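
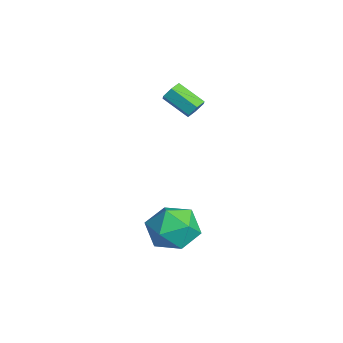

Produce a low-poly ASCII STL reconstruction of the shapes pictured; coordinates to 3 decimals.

solid 
facet normal 0.593 0.610 -0.525
outer loop
vertex -1.622 0.374 0.403
vertex -1.959 0.752 0.462
vertex -1.587 0.686 0.805
endloop
endfacet
facet normal 0.802 -0.503 0.321
outer loop
vertex -1.622 0.374 0.403
vertex -1.587 0.686 0.805
vertex -2.405 -0.431 1.099
endloop
endfacet
facet normal 0.802 -0.503 0.321
outer loop
vertex -2.405 -0.431 1.099
vertex -1.587 0.686 0.805
vertex -2.369 -0.118 1.5
endloop
endfacet
facet normal -0.593 -0.608 0.528
outer loop
vertex -2.405 -0.431 1.099
vertex -2.369 -0.118 1.5
vertex -2.741 -0.052 1.158
endloop
endfacet
facet normal 0.594 0.608 -0.527
outer loop
vertex -1.587 0.686 0.805
vertex -1.959 0.752 0.462
vertex -1.923 1.065 0.864
endloop
endfacet
facet normal 0.462 0.279 0.842
outer loop
vertex -1.587 0.686 0.805
vertex -1.923 1.065 0.864
vertex -2.369 -0.118 1.5
endloop
endfacet
facet normal 0.461 0.279 0.842
outer loop
vertex -2.369 -0.118 1.5
vertex -1.923 1.065 0.864
vertex -2.706 0.26 1.559
endloop
endfacet
facet normal -0.592 -0.610 0.526
outer loop
vertex -2.369 -0.118 1.5
vertex -2.706 0.26 1.559
vertex -2.741 -0.052 1.158
endloop
endfacet
facet normal 0.594 0.608 -0.527
outer loop
vertex -1.923 1.065 0.864
vertex -1.959 0.752 0.462
vertex -2.295 1.131 0.521
endloop
endfacet
facet normal -0.342 0.782 0.521
outer loop
vertex -1.923 1.065 0.864
vertex -2.295 1.131 0.521
vertex -2.706 0.26 1.559
endloop
endfacet
facet normal -0.341 0.782 0.522
outer loop
vertex -2.706 0.26 1.559
vertex -2.295 1.131 0.521
vertex -3.078 0.326 1.217
endloop
endfacet
facet normal -0.592 -0.610 0.526
outer loop
vertex -2.706 0.26 1.559
vertex -3.078 0.326 1.217
vertex -2.741 -0.052 1.158
endloop
endfacet
facet normal 0.593 0.608 -0.528
outer loop
vertex -2.295 1.131 0.521
vertex -1.959 0.752 0.462
vertex -2.331 0.818 0.12
endloop
endfacet
facet normal -0.802 0.503 -0.321
outer loop
vertex -2.295 1.131 0.521
vertex -2.331 0.818 0.12
vertex -3.078 0.326 1.217
endloop
endfacet
facet normal -0.802 0.503 -0.321
outer loop
vertex -3.078 0.326 1.217
vertex -2.331 0.818 0.12
vertex -3.113 0.014 0.815
endloop
endfacet
facet normal -0.593 -0.610 0.525
outer loop
vertex -3.078 0.326 1.217
vertex -3.113 0.014 0.815
vertex -2.741 -0.052 1.158
endloop
endfacet
facet normal 0.592 0.610 -0.526
outer loop
vertex -2.331 0.818 0.12
vertex -1.959 0.752 0.462
vertex -1.994 0.44 0.061
endloop
endfacet
facet normal -0.461 -0.280 -0.842
outer loop
vertex -2.331 0.818 0.12
vertex -1.994 0.44 0.061
vertex -3.113 0.014 0.815
endloop
endfacet
facet normal -0.462 -0.278 -0.842
outer loop
vertex -3.113 0.014 0.815
vertex -1.994 0.44 0.061
vertex -2.777 -0.365 0.756
endloop
endfacet
facet normal -0.594 -0.608 0.527
outer loop
vertex -3.113 0.014 0.815
vertex -2.777 -0.365 0.756
vertex -2.741 -0.052 1.158
endloop
endfacet
facet normal 0.592 0.610 -0.526
outer loop
vertex -1.994 0.44 0.061
vertex -1.959 0.752 0.462
vertex -1.622 0.374 0.403
endloop
endfacet
facet normal 0.341 -0.782 -0.522
outer loop
vertex -1.994 0.44 0.061
vertex -1.622 0.374 0.403
vertex -2.777 -0.365 0.756
endloop
endfacet
facet normal 0.341 -0.782 -0.521
outer loop
vertex -2.777 -0.365 0.756
vertex -1.622 0.374 0.403
vertex -2.405 -0.431 1.099
endloop
endfacet
facet normal -0.594 -0.608 0.527
outer loop
vertex -2.777 -0.365 0.756
vertex -2.405 -0.431 1.099
vertex -2.741 -0.052 1.158
endloop
endfacet
facet normal -0.443 0.154 0.883
outer loop
vertex 1.233 -0.239 -2.972
vertex 0.525 -1.104 -3.176
vertex 1.513 -1.291 -2.648
endloop
endfacet
facet normal 0.244 0.344 0.906
outer loop
vertex 1.233 -0.239 -2.972
vertex 1.513 -1.291 -2.648
vertex 2.295 -0.614 -3.116
endloop
endfacet
facet normal 0.353 0.843 0.407
outer loop
vertex 1.233 -0.239 -2.972
vertex 2.295 -0.614 -3.116
vertex 1.79 -0.008 -3.933
endloop
endfacet
facet normal -0.268 0.961 0.076
outer loop
vertex 1.233 -0.239 -2.972
vertex 1.79 -0.008 -3.933
vertex 0.696 -0.31 -3.97
endloop
endfacet
facet normal -0.760 0.534 0.371
outer loop
vertex 1.233 -0.239 -2.972
vertex 0.696 -0.31 -3.97
vertex 0.525 -1.104 -3.176
endloop
endfacet
facet normal 0.637 -0.227 0.736
outer loop
vertex 2.295 -0.614 -3.116
vertex 1.513 -1.291 -2.648
vertex 2.244 -1.71 -3.41
endloop
endfacet
facet normal -0.475 -0.535 0.699
outer loop
vertex 1.513 -1.291 -2.648
vertex 0.525 -1.104 -3.176
vertex 1.15 -2.012 -3.447
endloop
endfacet
facet normal -0.988 0.081 -0.132
outer loop
vertex 0.525 -1.104 -3.176
vertex 0.696 -0.31 -3.97
vertex 0.645 -1.406 -4.264
endloop
endfacet
facet normal -0.192 0.770 -0.608
outer loop
vertex 0.696 -0.31 -3.97
vertex 1.79 -0.008 -3.933
vertex 1.427 -0.729 -4.732
endloop
endfacet
facet normal 0.812 0.580 -0.071
outer loop
vertex 1.79 -0.008 -3.933
vertex 2.295 -0.614 -3.116
vertex 2.415 -0.916 -4.204
endloop
endfacet
facet normal 0.268 -0.961 -0.076
outer loop
vertex 1.707 -1.781 -4.408
vertex 2.244 -1.71 -3.41
vertex 1.15 -2.012 -3.447
endloop
endfacet
facet normal -0.353 -0.843 -0.407
outer loop
vertex 1.707 -1.781 -4.408
vertex 1.15 -2.012 -3.447
vertex 0.645 -1.406 -4.264
endloop
endfacet
facet normal -0.244 -0.344 -0.906
outer loop
vertex 1.707 -1.781 -4.408
vertex 0.645 -1.406 -4.264
vertex 1.427 -0.729 -4.732
endloop
endfacet
facet normal 0.443 -0.154 -0.883
outer loop
vertex 1.707 -1.781 -4.408
vertex 1.427 -0.729 -4.732
vertex 2.415 -0.916 -4.204
endloop
endfacet
facet normal 0.760 -0.534 -0.371
outer loop
vertex 1.707 -1.781 -4.408
vertex 2.415 -0.916 -4.204
vertex 2.244 -1.71 -3.41
endloop
endfacet
facet normal 0.192 -0.770 0.608
outer loop
vertex 1.15 -2.012 -3.447
vertex 2.244 -1.71 -3.41
vertex 1.513 -1.291 -2.648
endloop
endfacet
facet normal -0.812 -0.580 0.071
outer loop
vertex 0.645 -1.406 -4.264
vertex 1.15 -2.012 -3.447
vertex 0.525 -1.104 -3.176
endloop
endfacet
facet normal -0.637 0.227 -0.736
outer loop
vertex 1.427 -0.729 -4.732
vertex 0.645 -1.406 -4.264
vertex 0.696 -0.31 -3.97
endloop
endfacet
facet normal 0.475 0.535 -0.699
outer loop
vertex 2.415 -0.916 -4.204
vertex 1.427 -0.729 -4.732
vertex 1.79 -0.008 -3.933
endloop
endfacet
facet normal 0.988 -0.081 0.132
outer loop
vertex 2.244 -1.71 -3.41
vertex 2.415 -0.916 -4.204
vertex 2.295 -0.614 -3.116
endloop
endfacet

endsolid


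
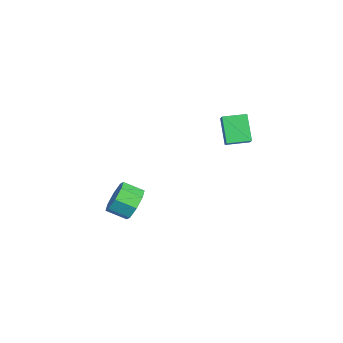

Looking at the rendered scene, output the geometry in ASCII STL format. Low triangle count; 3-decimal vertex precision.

solid 
facet normal 0.411 0.807 -0.425
outer loop
vertex -0.624 -1.511 -4.118
vertex -0.956 -0.94 -3.354
vertex -0.114 -1.466 -3.539
endloop
endfacet
facet normal 0.629 -0.588 -0.508
outer loop
vertex -0.624 -1.511 -4.118
vertex -0.114 -1.466 -3.539
vertex -1.133 -2.511 -3.59
endloop
endfacet
facet normal 0.628 -0.588 -0.510
outer loop
vertex -1.133 -2.511 -3.59
vertex -0.114 -1.466 -3.539
vertex -0.622 -2.466 -3.012
endloop
endfacet
facet normal -0.410 -0.807 0.425
outer loop
vertex -1.133 -2.511 -3.59
vertex -0.622 -2.466 -3.012
vertex -1.464 -1.94 -2.826
endloop
endfacet
facet normal 0.410 0.806 -0.426
outer loop
vertex -0.114 -1.466 -3.539
vertex -0.956 -0.94 -3.354
vertex -0.096 -1.112 -2.852
endloop
endfacet
facet normal 0.912 -0.374 0.169
outer loop
vertex -0.114 -1.466 -3.539
vertex -0.096 -1.112 -2.852
vertex -0.622 -2.466 -3.012
endloop
endfacet
facet normal 0.912 -0.374 0.170
outer loop
vertex -0.622 -2.466 -3.012
vertex -0.096 -1.112 -2.852
vertex -0.605 -2.113 -2.325
endloop
endfacet
facet normal -0.410 -0.807 0.425
outer loop
vertex -0.622 -2.466 -3.012
vertex -0.605 -2.113 -2.325
vertex -1.464 -1.94 -2.826
endloop
endfacet
facet normal 0.410 0.807 -0.425
outer loop
vertex -0.096 -1.112 -2.852
vertex -0.956 -0.94 -3.354
vertex -0.582 -0.658 -2.458
endloop
endfacet
facet normal 0.661 0.058 0.748
outer loop
vertex -0.096 -1.112 -2.852
vertex -0.582 -0.658 -2.458
vertex -0.605 -2.113 -2.325
endloop
endfacet
facet normal 0.661 0.058 0.748
outer loop
vertex -0.605 -2.113 -2.325
vertex -0.582 -0.658 -2.458
vertex -1.091 -1.658 -1.931
endloop
endfacet
facet normal -0.410 -0.807 0.425
outer loop
vertex -0.605 -2.113 -2.325
vertex -1.091 -1.658 -1.931
vertex -1.464 -1.94 -2.826
endloop
endfacet
facet normal 0.410 0.807 -0.425
outer loop
vertex -0.582 -0.658 -2.458
vertex -0.956 -0.94 -3.354
vertex -1.287 -0.369 -2.59
endloop
endfacet
facet normal 0.021 0.458 0.889
outer loop
vertex -0.582 -0.658 -2.458
vertex -1.287 -0.369 -2.59
vertex -1.091 -1.658 -1.931
endloop
endfacet
facet normal 0.023 0.458 0.889
outer loop
vertex -1.091 -1.658 -1.931
vertex -1.287 -0.369 -2.59
vertex -1.796 -1.369 -2.062
endloop
endfacet
facet normal -0.410 -0.807 0.425
outer loop
vertex -1.091 -1.658 -1.931
vertex -1.796 -1.369 -2.062
vertex -1.464 -1.94 -2.826
endloop
endfacet
facet normal 0.410 0.807 -0.425
outer loop
vertex -1.287 -0.369 -2.59
vertex -0.956 -0.94 -3.354
vertex -1.798 -0.414 -3.168
endloop
endfacet
facet normal -0.628 0.589 0.509
outer loop
vertex -1.287 -0.369 -2.59
vertex -1.798 -0.414 -3.168
vertex -1.796 -1.369 -2.062
endloop
endfacet
facet normal -0.629 0.588 0.509
outer loop
vertex -1.796 -1.369 -2.062
vertex -1.798 -0.414 -3.168
vertex -2.306 -1.414 -2.641
endloop
endfacet
facet normal -0.411 -0.807 0.425
outer loop
vertex -1.796 -1.369 -2.062
vertex -2.306 -1.414 -2.641
vertex -1.464 -1.94 -2.826
endloop
endfacet
facet normal 0.410 0.807 -0.425
outer loop
vertex -1.798 -0.414 -3.168
vertex -0.956 -0.94 -3.354
vertex -1.815 -0.767 -3.855
endloop
endfacet
facet normal -0.912 0.374 -0.170
outer loop
vertex -1.798 -0.414 -3.168
vertex -1.815 -0.767 -3.855
vertex -2.306 -1.414 -2.641
endloop
endfacet
facet normal -0.912 0.375 -0.169
outer loop
vertex -2.306 -1.414 -2.641
vertex -1.815 -0.767 -3.855
vertex -2.324 -1.768 -3.328
endloop
endfacet
facet normal -0.410 -0.806 0.426
outer loop
vertex -2.306 -1.414 -2.641
vertex -2.324 -1.768 -3.328
vertex -1.464 -1.94 -2.826
endloop
endfacet
facet normal 0.410 0.807 -0.425
outer loop
vertex -1.815 -0.767 -3.855
vertex -0.956 -0.94 -3.354
vertex -1.329 -1.222 -4.249
endloop
endfacet
facet normal -0.661 -0.058 -0.748
outer loop
vertex -1.815 -0.767 -3.855
vertex -1.329 -1.222 -4.249
vertex -2.324 -1.768 -3.328
endloop
endfacet
facet normal -0.661 -0.058 -0.748
outer loop
vertex -2.324 -1.768 -3.328
vertex -1.329 -1.222 -4.249
vertex -1.838 -2.222 -3.722
endloop
endfacet
facet normal -0.410 -0.807 0.425
outer loop
vertex -2.324 -1.768 -3.328
vertex -1.838 -2.222 -3.722
vertex -1.464 -1.94 -2.826
endloop
endfacet
facet normal 0.410 0.807 -0.425
outer loop
vertex -1.329 -1.222 -4.249
vertex -0.956 -0.94 -3.354
vertex -0.624 -1.511 -4.118
endloop
endfacet
facet normal -0.022 -0.457 -0.889
outer loop
vertex -1.329 -1.222 -4.249
vertex -0.624 -1.511 -4.118
vertex -1.838 -2.222 -3.722
endloop
endfacet
facet normal -0.021 -0.458 -0.889
outer loop
vertex -1.838 -2.222 -3.722
vertex -0.624 -1.511 -4.118
vertex -1.133 -2.511 -3.59
endloop
endfacet
facet normal -0.410 -0.807 0.425
outer loop
vertex -1.838 -2.222 -3.722
vertex -1.133 -2.511 -3.59
vertex -1.464 -1.94 -2.826
endloop
endfacet
facet normal -0.694 0.124 -0.709
outer loop
vertex 0.119 3.254 3.569
vertex 0.287 4.511 3.624
vertex 1.272 3.15 2.422
endloop
endfacet
facet normal -0.132 -0.990 -0.043
outer loop
vertex 1.953 3.029 3.116
vertex 0.119 3.254 3.569
vertex 1.272 3.15 2.422
endloop
endfacet
facet normal -0.695 0.123 -0.709
outer loop
vertex 1.272 3.15 2.422
vertex 0.287 4.511 3.624
vertex 1.44 4.407 2.476
endloop
endfacet
facet normal 0.707 -0.064 -0.705
outer loop
vertex 1.44 4.407 2.476
vertex 1.953 3.029 3.116
vertex 1.272 3.15 2.422
endloop
endfacet
facet normal -0.707 0.064 0.705
outer loop
vertex 0.119 3.254 3.569
vertex 0.968 4.39 4.318
vertex 0.287 4.511 3.624
endloop
endfacet
facet normal -0.132 -0.990 -0.043
outer loop
vertex 0.8 3.133 4.264
vertex 0.119 3.254 3.569
vertex 1.953 3.029 3.116
endloop
endfacet
facet normal -0.707 0.064 0.704
outer loop
vertex 0.8 3.133 4.264
vertex 0.968 4.39 4.318
vertex 0.119 3.254 3.569
endloop
endfacet
facet normal 0.132 0.990 0.043
outer loop
vertex 0.287 4.511 3.624
vertex 0.968 4.39 4.318
vertex 1.44 4.407 2.476
endloop
endfacet
facet normal 0.707 -0.064 -0.704
outer loop
vertex 2.121 4.286 3.171
vertex 1.953 3.029 3.116
vertex 1.44 4.407 2.476
endloop
endfacet
facet normal 0.132 0.990 0.043
outer loop
vertex 1.44 4.407 2.476
vertex 0.968 4.39 4.318
vertex 2.121 4.286 3.171
endloop
endfacet
facet normal 0.695 -0.124 0.709
outer loop
vertex 2.121 4.286 3.171
vertex 0.8 3.133 4.264
vertex 1.953 3.029 3.116
endloop
endfacet
facet normal 0.694 -0.123 0.709
outer loop
vertex 0.968 4.39 4.318
vertex 0.8 3.133 4.264
vertex 2.121 4.286 3.171
endloop
endfacet

endsolid


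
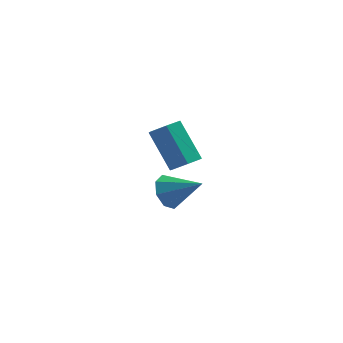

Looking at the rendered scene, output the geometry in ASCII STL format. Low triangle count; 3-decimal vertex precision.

solid 
facet normal 0.427 -0.512 -0.745
outer loop
vertex -0.116 -3.869 -0.059
vertex -0.667 -3.809 -0.416
vertex -0.194 -3.351 -0.46
endloop
endfacet
facet normal 0.896 0.348 0.275
outer loop
vertex -0.116 -3.869 -0.059
vertex -0.194 -3.351 -0.46
vertex -0.881 -2.951 1.274
endloop
endfacet
facet normal 0.896 0.349 0.274
outer loop
vertex -0.881 -2.951 1.274
vertex -0.194 -3.351 -0.46
vertex -0.96 -2.433 0.873
endloop
endfacet
facet normal -0.428 0.512 0.745
outer loop
vertex -0.881 -2.951 1.274
vertex -0.96 -2.433 0.873
vertex -1.433 -2.891 0.916
endloop
endfacet
facet normal 0.427 -0.513 -0.745
outer loop
vertex -0.194 -3.351 -0.46
vertex -0.667 -3.809 -0.416
vertex -0.746 -3.291 -0.818
endloop
endfacet
facet normal 0.345 0.854 -0.389
outer loop
vertex -0.194 -3.351 -0.46
vertex -0.746 -3.291 -0.818
vertex -0.96 -2.433 0.873
endloop
endfacet
facet normal 0.346 0.854 -0.389
outer loop
vertex -0.96 -2.433 0.873
vertex -0.746 -3.291 -0.818
vertex -1.511 -2.373 0.515
endloop
endfacet
facet normal -0.428 0.512 0.745
outer loop
vertex -0.96 -2.433 0.873
vertex -1.511 -2.373 0.515
vertex -1.433 -2.891 0.916
endloop
endfacet
facet normal 0.427 -0.513 -0.745
outer loop
vertex -0.746 -3.291 -0.818
vertex -0.667 -3.809 -0.416
vertex -1.219 -3.749 -0.774
endloop
endfacet
facet normal -0.551 0.505 -0.664
outer loop
vertex -0.746 -3.291 -0.818
vertex -1.219 -3.749 -0.774
vertex -1.511 -2.373 0.515
endloop
endfacet
facet normal -0.551 0.505 -0.664
outer loop
vertex -1.511 -2.373 0.515
vertex -1.219 -3.749 -0.774
vertex -1.984 -2.831 0.559
endloop
endfacet
facet normal -0.427 0.512 0.745
outer loop
vertex -1.511 -2.373 0.515
vertex -1.984 -2.831 0.559
vertex -1.433 -2.891 0.916
endloop
endfacet
facet normal 0.428 -0.512 -0.745
outer loop
vertex -1.219 -3.749 -0.774
vertex -0.667 -3.809 -0.416
vertex -1.14 -4.267 -0.373
endloop
endfacet
facet normal -0.896 -0.349 -0.274
outer loop
vertex -1.219 -3.749 -0.774
vertex -1.14 -4.267 -0.373
vertex -1.984 -2.831 0.559
endloop
endfacet
facet normal -0.896 -0.348 -0.275
outer loop
vertex -1.984 -2.831 0.559
vertex -1.14 -4.267 -0.373
vertex -1.906 -3.349 0.96
endloop
endfacet
facet normal -0.427 0.512 0.745
outer loop
vertex -1.984 -2.831 0.559
vertex -1.906 -3.349 0.96
vertex -1.433 -2.891 0.916
endloop
endfacet
facet normal 0.428 -0.512 -0.745
outer loop
vertex -1.14 -4.267 -0.373
vertex -0.667 -3.809 -0.416
vertex -0.589 -4.327 -0.015
endloop
endfacet
facet normal -0.346 -0.854 0.389
outer loop
vertex -1.14 -4.267 -0.373
vertex -0.589 -4.327 -0.015
vertex -1.906 -3.349 0.96
endloop
endfacet
facet normal -0.345 -0.854 0.390
outer loop
vertex -1.906 -3.349 0.96
vertex -0.589 -4.327 -0.015
vertex -1.354 -3.409 1.318
endloop
endfacet
facet normal -0.427 0.513 0.745
outer loop
vertex -1.906 -3.349 0.96
vertex -1.354 -3.409 1.318
vertex -1.433 -2.891 0.916
endloop
endfacet
facet normal 0.427 -0.512 -0.745
outer loop
vertex -0.589 -4.327 -0.015
vertex -0.667 -3.809 -0.416
vertex -0.116 -3.869 -0.059
endloop
endfacet
facet normal 0.551 -0.505 0.664
outer loop
vertex -0.589 -4.327 -0.015
vertex -0.116 -3.869 -0.059
vertex -1.354 -3.409 1.318
endloop
endfacet
facet normal 0.551 -0.505 0.664
outer loop
vertex -1.354 -3.409 1.318
vertex -0.116 -3.869 -0.059
vertex -0.881 -2.951 1.274
endloop
endfacet
facet normal -0.427 0.513 0.745
outer loop
vertex -1.354 -3.409 1.318
vertex -0.881 -2.951 1.274
vertex -1.433 -2.891 0.916
endloop
endfacet
facet normal -0.792 0.311 -0.526
outer loop
vertex -0.919 -0.225 -4.348
vertex -1.35 -0.833 -4.058
vertex -1.208 -0.08 -3.827
endloop
endfacet
facet normal 0.686 0.704 0.184
outer loop
vertex -0.919 -0.225 -4.348
vertex -1.208 -0.08 -3.827
vertex -0.09 -1.327 -3.222
endloop
endfacet
facet normal -0.792 0.311 -0.526
outer loop
vertex -1.208 -0.08 -3.827
vertex -1.35 -0.833 -4.058
vertex -1.58 -0.377 -3.442
endloop
endfacet
facet normal 0.280 0.610 0.741
outer loop
vertex -1.208 -0.08 -3.827
vertex -1.58 -0.377 -3.442
vertex -0.09 -1.327 -3.222
endloop
endfacet
facet normal -0.793 0.310 -0.525
outer loop
vertex -1.58 -0.377 -3.442
vertex -1.35 -0.833 -4.058
vertex -1.817 -0.941 -3.417
endloop
endfacet
facet normal -0.093 0.083 0.992
outer loop
vertex -1.58 -0.377 -3.442
vertex -1.817 -0.941 -3.417
vertex -0.09 -1.327 -3.222
endloop
endfacet
facet normal -0.792 0.311 -0.525
outer loop
vertex -1.817 -0.941 -3.417
vertex -1.35 -0.833 -4.058
vertex -1.781 -1.442 -3.768
endloop
endfacet
facet normal -0.217 -0.571 0.792
outer loop
vertex -1.817 -0.941 -3.417
vertex -1.781 -1.442 -3.768
vertex -0.09 -1.327 -3.222
endloop
endfacet
facet normal -0.792 0.310 -0.526
outer loop
vertex -1.781 -1.442 -3.768
vertex -1.35 -0.833 -4.058
vertex -1.492 -1.586 -4.288
endloop
endfacet
facet normal -0.018 -0.966 0.258
outer loop
vertex -1.781 -1.442 -3.768
vertex -1.492 -1.586 -4.288
vertex -0.09 -1.327 -3.222
endloop
endfacet
facet normal -0.792 0.310 -0.526
outer loop
vertex -1.492 -1.586 -4.288
vertex -1.35 -0.833 -4.058
vertex -1.12 -1.289 -4.673
endloop
endfacet
facet normal 0.388 -0.872 -0.298
outer loop
vertex -1.492 -1.586 -4.288
vertex -1.12 -1.289 -4.673
vertex -0.09 -1.327 -3.222
endloop
endfacet
facet normal -0.792 0.310 -0.526
outer loop
vertex -1.12 -1.289 -4.673
vertex -1.35 -0.833 -4.058
vertex -0.883 -0.725 -4.698
endloop
endfacet
facet normal 0.761 -0.344 -0.549
outer loop
vertex -1.12 -1.289 -4.673
vertex -0.883 -0.725 -4.698
vertex -0.09 -1.327 -3.222
endloop
endfacet
facet normal -0.792 0.311 -0.525
outer loop
vertex -0.883 -0.725 -4.698
vertex -1.35 -0.833 -4.058
vertex -0.919 -0.225 -4.348
endloop
endfacet
facet normal 0.885 0.308 -0.350
outer loop
vertex -0.883 -0.725 -4.698
vertex -0.919 -0.225 -4.348
vertex -0.09 -1.327 -3.222
endloop
endfacet

endsolid


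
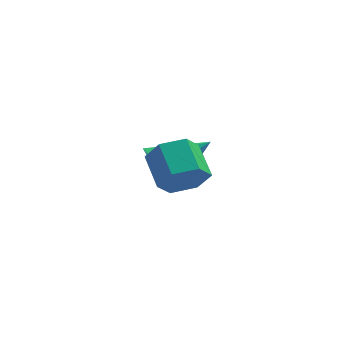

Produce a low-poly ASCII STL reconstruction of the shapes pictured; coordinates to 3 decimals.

solid 
facet normal 0.323 -0.836 -0.444
outer loop
vertex -3.065 -1.773 1.338
vertex -3.455 -2.271 1.992
vertex -3.925 -2.055 1.243
endloop
endfacet
facet normal -0.050 0.453 -0.890
outer loop
vertex -3.065 -1.773 1.338
vertex -3.925 -2.055 1.243
vertex -3.514 -0.611 1.954
endloop
endfacet
facet normal -0.050 0.453 -0.890
outer loop
vertex -3.514 -0.611 1.954
vertex -3.925 -2.055 1.243
vertex -4.374 -0.893 1.859
endloop
endfacet
facet normal -0.323 0.836 0.443
outer loop
vertex -3.514 -0.611 1.954
vertex -4.374 -0.893 1.859
vertex -3.905 -1.109 2.608
endloop
endfacet
facet normal 0.323 -0.836 -0.444
outer loop
vertex -3.925 -2.055 1.243
vertex -3.455 -2.271 1.992
vertex -4.315 -2.553 1.897
endloop
endfacet
facet normal -0.844 -0.042 -0.535
outer loop
vertex -3.925 -2.055 1.243
vertex -4.315 -2.553 1.897
vertex -4.374 -0.893 1.859
endloop
endfacet
facet normal -0.843 -0.042 -0.536
outer loop
vertex -4.374 -0.893 1.859
vertex -4.315 -2.553 1.897
vertex -4.765 -1.391 2.513
endloop
endfacet
facet normal -0.323 0.836 0.443
outer loop
vertex -4.374 -0.893 1.859
vertex -4.765 -1.391 2.513
vertex -3.905 -1.109 2.608
endloop
endfacet
facet normal 0.323 -0.836 -0.443
outer loop
vertex -4.315 -2.553 1.897
vertex -3.455 -2.271 1.992
vertex -3.846 -2.769 2.646
endloop
endfacet
facet normal -0.793 -0.495 0.354
outer loop
vertex -4.315 -2.553 1.897
vertex -3.846 -2.769 2.646
vertex -4.765 -1.391 2.513
endloop
endfacet
facet normal -0.793 -0.495 0.355
outer loop
vertex -4.765 -1.391 2.513
vertex -3.846 -2.769 2.646
vertex -4.295 -1.607 3.262
endloop
endfacet
facet normal -0.323 0.836 0.444
outer loop
vertex -4.765 -1.391 2.513
vertex -4.295 -1.607 3.262
vertex -3.905 -1.109 2.608
endloop
endfacet
facet normal 0.323 -0.836 -0.443
outer loop
vertex -3.846 -2.769 2.646
vertex -3.455 -2.271 1.992
vertex -2.986 -2.487 2.741
endloop
endfacet
facet normal 0.050 -0.453 0.890
outer loop
vertex -3.846 -2.769 2.646
vertex -2.986 -2.487 2.741
vertex -4.295 -1.607 3.262
endloop
endfacet
facet normal 0.050 -0.453 0.890
outer loop
vertex -4.295 -1.607 3.262
vertex -2.986 -2.487 2.741
vertex -3.435 -1.325 3.357
endloop
endfacet
facet normal -0.323 0.836 0.444
outer loop
vertex -4.295 -1.607 3.262
vertex -3.435 -1.325 3.357
vertex -3.905 -1.109 2.608
endloop
endfacet
facet normal 0.323 -0.836 -0.443
outer loop
vertex -2.986 -2.487 2.741
vertex -3.455 -2.271 1.992
vertex -2.595 -1.989 2.087
endloop
endfacet
facet normal 0.843 0.042 0.536
outer loop
vertex -2.986 -2.487 2.741
vertex -2.595 -1.989 2.087
vertex -3.435 -1.325 3.357
endloop
endfacet
facet normal 0.843 0.043 0.536
outer loop
vertex -3.435 -1.325 3.357
vertex -2.595 -1.989 2.087
vertex -3.045 -0.827 2.703
endloop
endfacet
facet normal -0.323 0.836 0.444
outer loop
vertex -3.435 -1.325 3.357
vertex -3.045 -0.827 2.703
vertex -3.905 -1.109 2.608
endloop
endfacet
facet normal 0.323 -0.836 -0.444
outer loop
vertex -2.595 -1.989 2.087
vertex -3.455 -2.271 1.992
vertex -3.065 -1.773 1.338
endloop
endfacet
facet normal 0.793 0.495 -0.355
outer loop
vertex -2.595 -1.989 2.087
vertex -3.065 -1.773 1.338
vertex -3.045 -0.827 2.703
endloop
endfacet
facet normal 0.794 0.495 -0.354
outer loop
vertex -3.045 -0.827 2.703
vertex -3.065 -1.773 1.338
vertex -3.514 -0.611 1.954
endloop
endfacet
facet normal -0.323 0.836 0.443
outer loop
vertex -3.045 -0.827 2.703
vertex -3.514 -0.611 1.954
vertex -3.905 -1.109 2.608
endloop
endfacet
facet normal -0.819 -0.295 -0.492
outer loop
vertex -4.03 2.251 -1.26
vertex -4.412 1.813 -0.361
vertex -4.481 2.776 -0.823
endloop
endfacet
facet normal 0.494 0.766 -0.410
outer loop
vertex -4.03 2.251 -1.26
vertex -4.481 2.776 -0.823
vertex -2.708 2.427 0.661
endloop
endfacet
facet normal -0.819 -0.295 -0.492
outer loop
vertex -4.481 2.776 -0.823
vertex -4.412 1.813 -0.361
vertex -4.892 2.738 -0.116
endloop
endfacet
facet normal 0.101 0.989 0.112
outer loop
vertex -4.481 2.776 -0.823
vertex -4.892 2.738 -0.116
vertex -2.708 2.427 0.661
endloop
endfacet
facet normal -0.819 -0.295 -0.492
outer loop
vertex -4.892 2.738 -0.116
vertex -4.412 1.813 -0.361
vertex -5.022 2.157 0.448
endloop
endfacet
facet normal -0.146 0.706 0.693
outer loop
vertex -4.892 2.738 -0.116
vertex -5.022 2.157 0.448
vertex -2.708 2.427 0.661
endloop
endfacet
facet normal -0.819 -0.295 -0.492
outer loop
vertex -5.022 2.157 0.448
vertex -4.412 1.813 -0.361
vertex -4.794 1.376 0.537
endloop
endfacet
facet normal -0.101 0.083 0.991
outer loop
vertex -5.022 2.157 0.448
vertex -4.794 1.376 0.537
vertex -2.708 2.427 0.661
endloop
endfacet
facet normal -0.819 -0.294 -0.492
outer loop
vertex -4.794 1.376 0.537
vertex -4.412 1.813 -0.361
vertex -4.343 0.851 0.1
endloop
endfacet
facet normal 0.209 -0.513 0.832
outer loop
vertex -4.794 1.376 0.537
vertex -4.343 0.851 0.1
vertex -2.708 2.427 0.661
endloop
endfacet
facet normal -0.819 -0.295 -0.492
outer loop
vertex -4.343 0.851 0.1
vertex -4.412 1.813 -0.361
vertex -3.932 0.889 -0.607
endloop
endfacet
facet normal 0.602 -0.735 0.311
outer loop
vertex -4.343 0.851 0.1
vertex -3.932 0.889 -0.607
vertex -2.708 2.427 0.661
endloop
endfacet
facet normal -0.819 -0.295 -0.492
outer loop
vertex -3.932 0.889 -0.607
vertex -4.412 1.813 -0.361
vertex -3.802 1.469 -1.171
endloop
endfacet
facet normal 0.849 -0.453 -0.270
outer loop
vertex -3.932 0.889 -0.607
vertex -3.802 1.469 -1.171
vertex -2.708 2.427 0.661
endloop
endfacet
facet normal -0.819 -0.295 -0.492
outer loop
vertex -3.802 1.469 -1.171
vertex -4.412 1.813 -0.361
vertex -4.03 2.251 -1.26
endloop
endfacet
facet normal 0.804 0.170 -0.569
outer loop
vertex -3.802 1.469 -1.171
vertex -4.03 2.251 -1.26
vertex -2.708 2.427 0.661
endloop
endfacet

endsolid


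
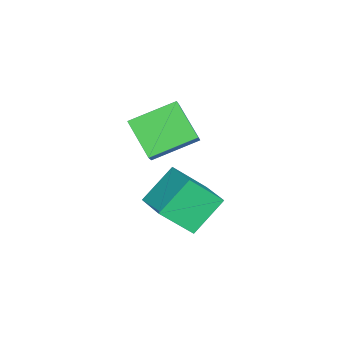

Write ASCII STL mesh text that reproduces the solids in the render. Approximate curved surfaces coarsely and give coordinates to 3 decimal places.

solid 
facet normal -0.688 -0.023 -0.725
outer loop
vertex -2.736 0.981 0.331
vertex -1.543 2.012 -0.833
vertex -1.871 -0.881 -0.431
endloop
endfacet
facet normal -0.609 -0.526 0.593
outer loop
vertex -0.977 -0.852 0.513
vertex -2.736 0.981 0.331
vertex -1.871 -0.881 -0.431
endloop
endfacet
facet normal -0.687 -0.023 -0.726
outer loop
vertex -1.871 -0.881 -0.431
vertex -1.543 2.012 -0.833
vertex -0.677 0.149 -1.594
endloop
endfacet
facet normal 0.395 -0.850 -0.348
outer loop
vertex -0.677 0.149 -1.594
vertex -0.977 -0.852 0.513
vertex -1.871 -0.881 -0.431
endloop
endfacet
facet normal -0.395 0.850 0.348
outer loop
vertex -2.736 0.981 0.331
vertex -0.649 2.041 0.111
vertex -1.543 2.012 -0.833
endloop
endfacet
facet normal -0.609 -0.526 0.594
outer loop
vertex -1.843 1.011 1.274
vertex -2.736 0.981 0.331
vertex -0.977 -0.852 0.513
endloop
endfacet
facet normal -0.395 0.850 0.347
outer loop
vertex -1.843 1.011 1.274
vertex -0.649 2.041 0.111
vertex -2.736 0.981 0.331
endloop
endfacet
facet normal 0.610 0.526 -0.593
outer loop
vertex -1.543 2.012 -0.833
vertex -0.649 2.041 0.111
vertex -0.677 0.149 -1.594
endloop
endfacet
facet normal 0.396 -0.850 -0.348
outer loop
vertex 0.216 0.179 -0.651
vertex -0.977 -0.852 0.513
vertex -0.677 0.149 -1.594
endloop
endfacet
facet normal 0.609 0.526 -0.594
outer loop
vertex -0.677 0.149 -1.594
vertex -0.649 2.041 0.111
vertex 0.216 0.179 -0.651
endloop
endfacet
facet normal 0.688 0.023 0.726
outer loop
vertex 0.216 0.179 -0.651
vertex -1.843 1.011 1.274
vertex -0.977 -0.852 0.513
endloop
endfacet
facet normal 0.688 0.022 0.726
outer loop
vertex -0.649 2.041 0.111
vertex -1.843 1.011 1.274
vertex 0.216 0.179 -0.651
endloop
endfacet
facet normal -0.567 0.534 0.627
outer loop
vertex -1.512 0.88 -2.68
vertex -0.226 1.756 -2.263
vertex -1.939 2.245 -4.231
endloop
endfacet
facet normal -0.799 -0.543 -0.258
outer loop
vertex -0.794 1.164 -5.497
vertex -1.512 0.88 -2.68
vertex -1.939 2.245 -4.231
endloop
endfacet
facet normal -0.567 0.535 0.626
outer loop
vertex -1.939 2.245 -4.231
vertex -0.226 1.756 -2.263
vertex -0.654 3.12 -3.815
endloop
endfacet
facet normal -0.202 0.647 -0.735
outer loop
vertex -0.654 3.12 -3.815
vertex -0.794 1.164 -5.497
vertex -1.939 2.245 -4.231
endloop
endfacet
facet normal 0.202 -0.647 0.735
outer loop
vertex -1.512 0.88 -2.68
vertex 0.919 0.675 -3.529
vertex -0.226 1.756 -2.263
endloop
endfacet
facet normal -0.798 -0.544 -0.258
outer loop
vertex -0.366 -0.2 -3.945
vertex -1.512 0.88 -2.68
vertex -0.794 1.164 -5.497
endloop
endfacet
facet normal 0.202 -0.647 0.735
outer loop
vertex -0.366 -0.2 -3.945
vertex 0.919 0.675 -3.529
vertex -1.512 0.88 -2.68
endloop
endfacet
facet normal 0.799 0.544 0.258
outer loop
vertex -0.226 1.756 -2.263
vertex 0.919 0.675 -3.529
vertex -0.654 3.12 -3.815
endloop
endfacet
facet normal -0.202 0.647 -0.735
outer loop
vertex 0.492 2.04 -5.08
vertex -0.794 1.164 -5.497
vertex -0.654 3.12 -3.815
endloop
endfacet
facet normal 0.798 0.544 0.259
outer loop
vertex -0.654 3.12 -3.815
vertex 0.919 0.675 -3.529
vertex 0.492 2.04 -5.08
endloop
endfacet
facet normal 0.567 -0.535 -0.626
outer loop
vertex 0.492 2.04 -5.08
vertex -0.366 -0.2 -3.945
vertex -0.794 1.164 -5.497
endloop
endfacet
facet normal 0.567 -0.535 -0.627
outer loop
vertex 0.919 0.675 -3.529
vertex -0.366 -0.2 -3.945
vertex 0.492 2.04 -5.08
endloop
endfacet

endsolid


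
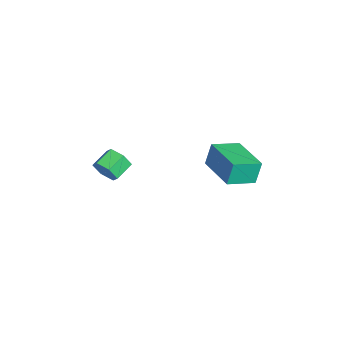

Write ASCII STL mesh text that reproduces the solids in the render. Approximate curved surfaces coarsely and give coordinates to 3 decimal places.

solid 
facet normal 0.684 -0.624 -0.379
outer loop
vertex 2.076 -2.106 -1.42
vertex 1.612 -2.302 -1.935
vertex 2.058 -1.747 -2.044
endloop
endfacet
facet normal 0.730 0.601 0.325
outer loop
vertex 2.076 -2.106 -1.42
vertex 2.058 -1.747 -2.044
vertex 1.372 -1.462 -1.031
endloop
endfacet
facet normal 0.729 0.602 0.324
outer loop
vertex 1.372 -1.462 -1.031
vertex 2.058 -1.747 -2.044
vertex 1.354 -1.104 -1.655
endloop
endfacet
facet normal -0.683 0.625 0.378
outer loop
vertex 1.372 -1.462 -1.031
vertex 1.354 -1.104 -1.655
vertex 0.908 -1.658 -1.545
endloop
endfacet
facet normal 0.684 -0.624 -0.379
outer loop
vertex 2.058 -1.747 -2.044
vertex 1.612 -2.302 -1.935
vertex 1.594 -1.943 -2.559
endloop
endfacet
facet normal 0.344 0.732 -0.588
outer loop
vertex 2.058 -1.747 -2.044
vertex 1.594 -1.943 -2.559
vertex 1.354 -1.104 -1.655
endloop
endfacet
facet normal 0.344 0.732 -0.588
outer loop
vertex 1.354 -1.104 -1.655
vertex 1.594 -1.943 -2.559
vertex 0.89 -1.3 -2.17
endloop
endfacet
facet normal -0.683 0.625 0.378
outer loop
vertex 1.354 -1.104 -1.655
vertex 0.89 -1.3 -2.17
vertex 0.908 -1.658 -1.545
endloop
endfacet
facet normal 0.683 -0.624 -0.379
outer loop
vertex 1.594 -1.943 -2.559
vertex 1.612 -2.302 -1.935
vertex 1.148 -2.498 -2.449
endloop
endfacet
facet normal -0.386 0.129 -0.913
outer loop
vertex 1.594 -1.943 -2.559
vertex 1.148 -2.498 -2.449
vertex 0.89 -1.3 -2.17
endloop
endfacet
facet normal -0.386 0.130 -0.913
outer loop
vertex 0.89 -1.3 -2.17
vertex 1.148 -2.498 -2.449
vertex 0.444 -1.854 -2.06
endloop
endfacet
facet normal -0.683 0.625 0.378
outer loop
vertex 0.89 -1.3 -2.17
vertex 0.444 -1.854 -2.06
vertex 0.908 -1.658 -1.545
endloop
endfacet
facet normal 0.683 -0.625 -0.378
outer loop
vertex 1.148 -2.498 -2.449
vertex 1.612 -2.302 -1.935
vertex 1.166 -2.856 -1.825
endloop
endfacet
facet normal -0.730 -0.602 -0.324
outer loop
vertex 1.148 -2.498 -2.449
vertex 1.166 -2.856 -1.825
vertex 0.444 -1.854 -2.06
endloop
endfacet
facet normal -0.729 -0.602 -0.325
outer loop
vertex 0.444 -1.854 -2.06
vertex 1.166 -2.856 -1.825
vertex 0.462 -2.213 -1.436
endloop
endfacet
facet normal -0.684 0.624 0.379
outer loop
vertex 0.444 -1.854 -2.06
vertex 0.462 -2.213 -1.436
vertex 0.908 -1.658 -1.545
endloop
endfacet
facet normal 0.683 -0.625 -0.378
outer loop
vertex 1.166 -2.856 -1.825
vertex 1.612 -2.302 -1.935
vertex 1.63 -2.66 -1.31
endloop
endfacet
facet normal -0.344 -0.732 0.588
outer loop
vertex 1.166 -2.856 -1.825
vertex 1.63 -2.66 -1.31
vertex 0.462 -2.213 -1.436
endloop
endfacet
facet normal -0.344 -0.732 0.588
outer loop
vertex 0.462 -2.213 -1.436
vertex 1.63 -2.66 -1.31
vertex 0.926 -2.017 -0.921
endloop
endfacet
facet normal -0.684 0.624 0.379
outer loop
vertex 0.462 -2.213 -1.436
vertex 0.926 -2.017 -0.921
vertex 0.908 -1.658 -1.545
endloop
endfacet
facet normal 0.683 -0.625 -0.378
outer loop
vertex 1.63 -2.66 -1.31
vertex 1.612 -2.302 -1.935
vertex 2.076 -2.106 -1.42
endloop
endfacet
facet normal 0.386 -0.130 0.913
outer loop
vertex 1.63 -2.66 -1.31
vertex 2.076 -2.106 -1.42
vertex 0.926 -2.017 -0.921
endloop
endfacet
facet normal 0.386 -0.129 0.913
outer loop
vertex 0.926 -2.017 -0.921
vertex 2.076 -2.106 -1.42
vertex 1.372 -1.462 -1.031
endloop
endfacet
facet normal -0.683 0.624 0.379
outer loop
vertex 0.926 -2.017 -0.921
vertex 1.372 -1.462 -1.031
vertex 0.908 -1.658 -1.545
endloop
endfacet
facet normal -0.910 -0.411 -0.058
outer loop
vertex 1.866 2.404 0.045
vertex 1.314 3.682 -0.362
vertex 2.064 2.126 -1.096
endloop
endfacet
facet normal 0.381 -0.881 0.281
outer loop
vertex 3.946 2.978 -0.978
vertex 1.866 2.404 0.045
vertex 2.064 2.126 -1.096
endloop
endfacet
facet normal -0.910 -0.412 -0.057
outer loop
vertex 2.064 2.126 -1.096
vertex 1.314 3.682 -0.362
vertex 1.511 3.404 -1.503
endloop
endfacet
facet normal 0.166 -0.233 -0.958
outer loop
vertex 1.511 3.404 -1.503
vertex 3.946 2.978 -0.978
vertex 2.064 2.126 -1.096
endloop
endfacet
facet normal -0.166 0.234 0.958
outer loop
vertex 1.866 2.404 0.045
vertex 3.196 4.534 -0.244
vertex 1.314 3.682 -0.362
endloop
endfacet
facet normal 0.381 -0.881 0.280
outer loop
vertex 3.749 3.256 0.163
vertex 1.866 2.404 0.045
vertex 3.946 2.978 -0.978
endloop
endfacet
facet normal -0.166 0.233 0.958
outer loop
vertex 3.749 3.256 0.163
vertex 3.196 4.534 -0.244
vertex 1.866 2.404 0.045
endloop
endfacet
facet normal -0.381 0.881 -0.280
outer loop
vertex 1.314 3.682 -0.362
vertex 3.196 4.534 -0.244
vertex 1.511 3.404 -1.503
endloop
endfacet
facet normal 0.166 -0.234 -0.958
outer loop
vertex 3.394 4.256 -1.385
vertex 3.946 2.978 -0.978
vertex 1.511 3.404 -1.503
endloop
endfacet
facet normal -0.381 0.881 -0.281
outer loop
vertex 1.511 3.404 -1.503
vertex 3.196 4.534 -0.244
vertex 3.394 4.256 -1.385
endloop
endfacet
facet normal 0.910 0.411 0.057
outer loop
vertex 3.394 4.256 -1.385
vertex 3.749 3.256 0.163
vertex 3.946 2.978 -0.978
endloop
endfacet
facet normal 0.909 0.412 0.057
outer loop
vertex 3.196 4.534 -0.244
vertex 3.749 3.256 0.163
vertex 3.394 4.256 -1.385
endloop
endfacet

endsolid


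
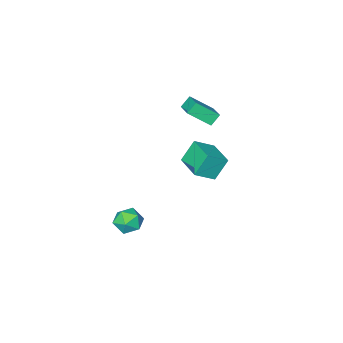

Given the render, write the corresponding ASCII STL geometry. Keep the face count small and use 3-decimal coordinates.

solid 
facet normal -0.685 0.025 0.728
outer loop
vertex -3.705 -2.808 2.85
vertex -3.117 -1.455 3.357
vertex -4.765 -1.963 1.824
endloop
endfacet
facet normal -0.377 -0.867 -0.325
outer loop
vertex -4.163 -1.985 1.183
vertex -3.705 -2.808 2.85
vertex -4.765 -1.963 1.824
endloop
endfacet
facet normal -0.685 0.024 0.728
outer loop
vertex -4.765 -1.963 1.824
vertex -3.117 -1.455 3.357
vertex -4.178 -0.61 2.331
endloop
endfacet
facet normal -0.624 0.497 -0.603
outer loop
vertex -4.178 -0.61 2.331
vertex -4.163 -1.985 1.183
vertex -4.765 -1.963 1.824
endloop
endfacet
facet normal 0.624 -0.497 0.603
outer loop
vertex -3.705 -2.808 2.85
vertex -2.515 -1.477 2.716
vertex -3.117 -1.455 3.357
endloop
endfacet
facet normal -0.377 -0.867 -0.325
outer loop
vertex -3.102 -2.83 2.209
vertex -3.705 -2.808 2.85
vertex -4.163 -1.985 1.183
endloop
endfacet
facet normal 0.624 -0.497 0.604
outer loop
vertex -3.102 -2.83 2.209
vertex -2.515 -1.477 2.716
vertex -3.705 -2.808 2.85
endloop
endfacet
facet normal 0.377 0.867 0.324
outer loop
vertex -3.117 -1.455 3.357
vertex -2.515 -1.477 2.716
vertex -4.178 -0.61 2.331
endloop
endfacet
facet normal -0.623 0.497 -0.604
outer loop
vertex -3.575 -0.632 1.69
vertex -4.163 -1.985 1.183
vertex -4.178 -0.61 2.331
endloop
endfacet
facet normal 0.377 0.867 0.325
outer loop
vertex -4.178 -0.61 2.331
vertex -2.515 -1.477 2.716
vertex -3.575 -0.632 1.69
endloop
endfacet
facet normal 0.685 -0.025 -0.728
outer loop
vertex -3.575 -0.632 1.69
vertex -3.102 -2.83 2.209
vertex -4.163 -1.985 1.183
endloop
endfacet
facet normal 0.685 -0.024 -0.728
outer loop
vertex -2.515 -1.477 2.716
vertex -3.102 -2.83 2.209
vertex -3.575 -0.632 1.69
endloop
endfacet
facet normal 0.102 0.915 0.391
outer loop
vertex 3.54 2.224 -1.913
vertex 3.376 1.877 -1.059
vertex 4.251 1.919 -1.386
endloop
endfacet
facet normal 0.504 0.842 -0.193
outer loop
vertex 3.54 2.224 -1.913
vertex 4.251 1.919 -1.386
vertex 4.228 1.723 -2.301
endloop
endfacet
facet normal 0.073 0.672 -0.737
outer loop
vertex 3.54 2.224 -1.913
vertex 4.228 1.723 -2.301
vertex 3.338 1.559 -2.539
endloop
endfacet
facet normal -0.594 0.640 -0.488
outer loop
vertex 3.54 2.224 -1.913
vertex 3.338 1.559 -2.539
vertex 2.811 1.655 -1.772
endloop
endfacet
facet normal -0.576 0.790 0.210
outer loop
vertex 3.54 2.224 -1.913
vertex 2.811 1.655 -1.772
vertex 3.376 1.877 -1.059
endloop
endfacet
facet normal 0.951 0.296 -0.087
outer loop
vertex 4.228 1.723 -2.301
vertex 4.251 1.919 -1.386
vertex 4.489 1.065 -1.688
endloop
endfacet
facet normal 0.301 0.412 0.860
outer loop
vertex 4.251 1.919 -1.386
vertex 3.376 1.877 -1.059
vertex 3.962 1.161 -0.921
endloop
endfacet
facet normal -0.797 0.211 0.566
outer loop
vertex 3.376 1.877 -1.059
vertex 2.811 1.655 -1.772
vertex 3.072 0.997 -1.159
endloop
endfacet
facet normal -0.826 -0.031 -0.563
outer loop
vertex 2.811 1.655 -1.772
vertex 3.338 1.559 -2.539
vertex 3.049 0.801 -2.074
endloop
endfacet
facet normal 0.254 0.022 -0.967
outer loop
vertex 3.338 1.559 -2.539
vertex 4.228 1.723 -2.301
vertex 3.924 0.843 -2.401
endloop
endfacet
facet normal 0.594 -0.640 0.488
outer loop
vertex 3.76 0.496 -1.547
vertex 4.489 1.065 -1.688
vertex 3.962 1.161 -0.921
endloop
endfacet
facet normal -0.073 -0.672 0.737
outer loop
vertex 3.76 0.496 -1.547
vertex 3.962 1.161 -0.921
vertex 3.072 0.997 -1.159
endloop
endfacet
facet normal -0.504 -0.842 0.193
outer loop
vertex 3.76 0.496 -1.547
vertex 3.072 0.997 -1.159
vertex 3.049 0.801 -2.074
endloop
endfacet
facet normal -0.102 -0.915 -0.391
outer loop
vertex 3.76 0.496 -1.547
vertex 3.049 0.801 -2.074
vertex 3.924 0.843 -2.401
endloop
endfacet
facet normal 0.576 -0.790 -0.210
outer loop
vertex 3.76 0.496 -1.547
vertex 3.924 0.843 -2.401
vertex 4.489 1.065 -1.688
endloop
endfacet
facet normal 0.826 0.031 0.563
outer loop
vertex 3.962 1.161 -0.921
vertex 4.489 1.065 -1.688
vertex 4.251 1.919 -1.386
endloop
endfacet
facet normal -0.254 -0.022 0.967
outer loop
vertex 3.072 0.997 -1.159
vertex 3.962 1.161 -0.921
vertex 3.376 1.877 -1.059
endloop
endfacet
facet normal -0.951 -0.296 0.087
outer loop
vertex 3.049 0.801 -2.074
vertex 3.072 0.997 -1.159
vertex 2.811 1.655 -1.772
endloop
endfacet
facet normal -0.301 -0.412 -0.860
outer loop
vertex 3.924 0.843 -2.401
vertex 3.049 0.801 -2.074
vertex 3.338 1.559 -2.539
endloop
endfacet
facet normal 0.797 -0.211 -0.566
outer loop
vertex 4.489 1.065 -1.688
vertex 3.924 0.843 -2.401
vertex 4.228 1.723 -2.301
endloop
endfacet
facet normal -0.518 0.089 0.851
outer loop
vertex -0.305 2.042 3.507
vertex 0.126 3.799 3.586
vertex -1.447 2.356 2.779
endloop
endfacet
facet normal -0.239 -0.970 -0.043
outer loop
vertex -0.666 2.221 1.494
vertex -0.305 2.042 3.507
vertex -1.447 2.356 2.779
endloop
endfacet
facet normal -0.518 0.089 0.851
outer loop
vertex -1.447 2.356 2.779
vertex 0.126 3.799 3.586
vertex -1.016 4.112 2.858
endloop
endfacet
facet normal -0.822 0.225 -0.523
outer loop
vertex -1.016 4.112 2.858
vertex -0.666 2.221 1.494
vertex -1.447 2.356 2.779
endloop
endfacet
facet normal 0.822 -0.225 0.523
outer loop
vertex -0.305 2.042 3.507
vertex 0.907 3.664 2.301
vertex 0.126 3.799 3.586
endloop
endfacet
facet normal -0.238 -0.970 -0.044
outer loop
vertex 0.476 1.908 2.222
vertex -0.305 2.042 3.507
vertex -0.666 2.221 1.494
endloop
endfacet
facet normal 0.822 -0.225 0.523
outer loop
vertex 0.476 1.908 2.222
vertex 0.907 3.664 2.301
vertex -0.305 2.042 3.507
endloop
endfacet
facet normal 0.238 0.970 0.043
outer loop
vertex 0.126 3.799 3.586
vertex 0.907 3.664 2.301
vertex -1.016 4.112 2.858
endloop
endfacet
facet normal -0.822 0.225 -0.523
outer loop
vertex -0.235 3.978 1.573
vertex -0.666 2.221 1.494
vertex -1.016 4.112 2.858
endloop
endfacet
facet normal 0.239 0.970 0.044
outer loop
vertex -1.016 4.112 2.858
vertex 0.907 3.664 2.301
vertex -0.235 3.978 1.573
endloop
endfacet
facet normal 0.518 -0.089 -0.851
outer loop
vertex -0.235 3.978 1.573
vertex 0.476 1.908 2.222
vertex -0.666 2.221 1.494
endloop
endfacet
facet normal 0.518 -0.089 -0.851
outer loop
vertex 0.907 3.664 2.301
vertex 0.476 1.908 2.222
vertex -0.235 3.978 1.573
endloop
endfacet

endsolid


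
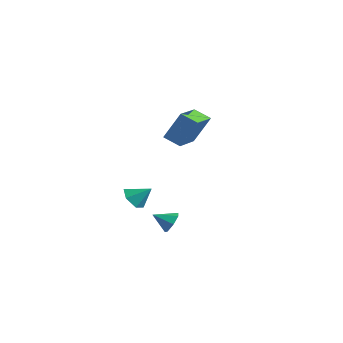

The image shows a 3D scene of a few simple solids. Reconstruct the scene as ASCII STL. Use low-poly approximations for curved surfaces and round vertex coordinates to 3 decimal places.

solid 
facet normal -0.581 -0.513 -0.631
outer loop
vertex 1.346 -3.115 -1.129
vertex 0.964 -3.483 -0.478
vertex 0.664 -2.762 -0.788
endloop
endfacet
facet normal 0.340 0.905 -0.256
outer loop
vertex 1.346 -3.115 -1.129
vertex 0.664 -2.762 -0.788
vertex 1.696 -2.837 0.318
endloop
endfacet
facet normal -0.581 -0.513 -0.632
outer loop
vertex 0.664 -2.762 -0.788
vertex 0.964 -3.483 -0.478
vertex 0.282 -3.131 -0.137
endloop
endfacet
facet normal -0.294 0.895 0.335
outer loop
vertex 0.664 -2.762 -0.788
vertex 0.282 -3.131 -0.137
vertex 1.696 -2.837 0.318
endloop
endfacet
facet normal -0.581 -0.513 -0.632
outer loop
vertex 0.282 -3.131 -0.137
vertex 0.964 -3.483 -0.478
vertex 0.582 -3.852 0.173
endloop
endfacet
facet normal -0.343 0.247 0.906
outer loop
vertex 0.282 -3.131 -0.137
vertex 0.582 -3.852 0.173
vertex 1.696 -2.837 0.318
endloop
endfacet
facet normal -0.581 -0.513 -0.632
outer loop
vertex 0.582 -3.852 0.173
vertex 0.964 -3.483 -0.478
vertex 1.263 -4.204 -0.168
endloop
endfacet
facet normal 0.242 -0.392 0.888
outer loop
vertex 0.582 -3.852 0.173
vertex 1.263 -4.204 -0.168
vertex 1.696 -2.837 0.318
endloop
endfacet
facet normal -0.581 -0.513 -0.632
outer loop
vertex 1.263 -4.204 -0.168
vertex 0.964 -3.483 -0.478
vertex 1.646 -3.836 -0.819
endloop
endfacet
facet normal 0.874 -0.383 0.298
outer loop
vertex 1.263 -4.204 -0.168
vertex 1.646 -3.836 -0.819
vertex 1.696 -2.837 0.318
endloop
endfacet
facet normal -0.581 -0.513 -0.631
outer loop
vertex 1.646 -3.836 -0.819
vertex 0.964 -3.483 -0.478
vertex 1.346 -3.115 -1.129
endloop
endfacet
facet normal 0.924 0.266 -0.275
outer loop
vertex 1.646 -3.836 -0.819
vertex 1.346 -3.115 -1.129
vertex 1.696 -2.837 0.318
endloop
endfacet
facet normal 0.578 0.653 -0.489
outer loop
vertex 3.629 -3.264 -2.029
vertex 3.278 -2.697 -1.686
vertex 3.889 -3.072 -1.465
endloop
endfacet
facet normal 0.328 -0.930 0.166
outer loop
vertex 3.629 -3.264 -2.029
vertex 3.889 -3.072 -1.465
vertex 2.602 -3.463 -1.114
endloop
endfacet
facet normal 0.578 0.654 -0.488
outer loop
vertex 3.889 -3.072 -1.465
vertex 3.278 -2.697 -1.686
vertex 3.689 -2.598 -1.066
endloop
endfacet
facet normal 0.366 -0.504 0.782
outer loop
vertex 3.889 -3.072 -1.465
vertex 3.689 -2.598 -1.066
vertex 2.602 -3.463 -1.114
endloop
endfacet
facet normal 0.578 0.654 -0.488
outer loop
vertex 3.689 -2.598 -1.066
vertex 3.278 -2.697 -1.686
vertex 3.179 -2.198 -1.134
endloop
endfacet
facet normal -0.089 0.056 0.994
outer loop
vertex 3.689 -2.598 -1.066
vertex 3.179 -2.198 -1.134
vertex 2.602 -3.463 -1.114
endloop
endfacet
facet normal 0.578 0.654 -0.488
outer loop
vertex 3.179 -2.198 -1.134
vertex 3.278 -2.697 -1.686
vertex 2.744 -2.175 -1.618
endloop
endfacet
facet normal -0.695 0.327 0.640
outer loop
vertex 3.179 -2.198 -1.134
vertex 2.744 -2.175 -1.618
vertex 2.602 -3.463 -1.114
endloop
endfacet
facet normal 0.577 0.654 -0.489
outer loop
vertex 2.744 -2.175 -1.618
vertex 3.278 -2.697 -1.686
vertex 2.711 -2.545 -2.152
endloop
endfacet
facet normal -0.994 0.105 -0.011
outer loop
vertex 2.744 -2.175 -1.618
vertex 2.711 -2.545 -2.152
vertex 2.602 -3.463 -1.114
endloop
endfacet
facet normal 0.577 0.654 -0.489
outer loop
vertex 2.711 -2.545 -2.152
vertex 3.278 -2.697 -1.686
vertex 3.105 -3.03 -2.335
endloop
endfacet
facet normal -0.763 -0.442 -0.471
outer loop
vertex 2.711 -2.545 -2.152
vertex 3.105 -3.03 -2.335
vertex 2.602 -3.463 -1.114
endloop
endfacet
facet normal 0.578 0.654 -0.489
outer loop
vertex 3.105 -3.03 -2.335
vertex 3.278 -2.697 -1.686
vertex 3.629 -3.264 -2.029
endloop
endfacet
facet normal -0.174 -0.903 -0.392
outer loop
vertex 3.105 -3.03 -2.335
vertex 3.629 -3.264 -2.029
vertex 2.602 -3.463 -1.114
endloop
endfacet
facet normal -0.818 -0.380 0.431
outer loop
vertex -2.899 2.737 3.09
vertex -3.978 4.585 2.673
vertex -3.508 1.967 1.256
endloop
endfacet
facet normal 0.494 -0.848 0.192
outer loop
vertex -2.542 2.415 0.747
vertex -2.899 2.737 3.09
vertex -3.508 1.967 1.256
endloop
endfacet
facet normal -0.818 -0.380 0.431
outer loop
vertex -3.508 1.967 1.256
vertex -3.978 4.585 2.673
vertex -4.587 3.815 0.839
endloop
endfacet
facet normal -0.293 -0.370 -0.882
outer loop
vertex -4.587 3.815 0.839
vertex -2.542 2.415 0.747
vertex -3.508 1.967 1.256
endloop
endfacet
facet normal 0.293 0.370 0.882
outer loop
vertex -2.899 2.737 3.09
vertex -3.012 5.033 2.164
vertex -3.978 4.585 2.673
endloop
endfacet
facet normal 0.494 -0.848 0.192
outer loop
vertex -1.933 3.185 2.581
vertex -2.899 2.737 3.09
vertex -2.542 2.415 0.747
endloop
endfacet
facet normal 0.293 0.370 0.882
outer loop
vertex -1.933 3.185 2.581
vertex -3.012 5.033 2.164
vertex -2.899 2.737 3.09
endloop
endfacet
facet normal -0.494 0.848 -0.192
outer loop
vertex -3.978 4.585 2.673
vertex -3.012 5.033 2.164
vertex -4.587 3.815 0.839
endloop
endfacet
facet normal -0.293 -0.370 -0.882
outer loop
vertex -3.621 4.263 0.33
vertex -2.542 2.415 0.747
vertex -4.587 3.815 0.839
endloop
endfacet
facet normal -0.494 0.848 -0.192
outer loop
vertex -4.587 3.815 0.839
vertex -3.012 5.033 2.164
vertex -3.621 4.263 0.33
endloop
endfacet
facet normal 0.818 0.380 -0.431
outer loop
vertex -3.621 4.263 0.33
vertex -1.933 3.185 2.581
vertex -2.542 2.415 0.747
endloop
endfacet
facet normal 0.818 0.380 -0.431
outer loop
vertex -3.012 5.033 2.164
vertex -1.933 3.185 2.581
vertex -3.621 4.263 0.33
endloop
endfacet

endsolid


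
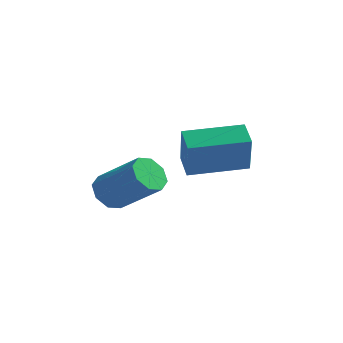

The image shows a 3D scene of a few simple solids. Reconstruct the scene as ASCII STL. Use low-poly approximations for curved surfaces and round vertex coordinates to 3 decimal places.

solid 
facet normal -0.767 -0.637 -0.080
outer loop
vertex 0.565 2.354 1.703
vertex -0.029 3.014 2.143
vertex 0.186 2.996 0.23
endloop
endfacet
facet normal 0.599 -0.666 -0.444
outer loop
vertex 1.789 4.326 0.397
vertex 0.565 2.354 1.703
vertex 0.186 2.996 0.23
endloop
endfacet
facet normal -0.766 -0.637 -0.080
outer loop
vertex 0.186 2.996 0.23
vertex -0.029 3.014 2.143
vertex -0.408 3.655 0.67
endloop
endfacet
facet normal -0.230 0.389 -0.892
outer loop
vertex -0.408 3.655 0.67
vertex 1.789 4.326 0.397
vertex 0.186 2.996 0.23
endloop
endfacet
facet normal 0.229 -0.389 0.892
outer loop
vertex 0.565 2.354 1.703
vertex 1.574 4.344 2.31
vertex -0.029 3.014 2.143
endloop
endfacet
facet normal 0.599 -0.666 -0.444
outer loop
vertex 2.168 3.685 1.87
vertex 0.565 2.354 1.703
vertex 1.789 4.326 0.397
endloop
endfacet
facet normal 0.230 -0.389 0.892
outer loop
vertex 2.168 3.685 1.87
vertex 1.574 4.344 2.31
vertex 0.565 2.354 1.703
endloop
endfacet
facet normal -0.599 0.666 0.444
outer loop
vertex -0.029 3.014 2.143
vertex 1.574 4.344 2.31
vertex -0.408 3.655 0.67
endloop
endfacet
facet normal -0.230 0.388 -0.892
outer loop
vertex 1.195 4.986 0.837
vertex 1.789 4.326 0.397
vertex -0.408 3.655 0.67
endloop
endfacet
facet normal -0.599 0.666 0.444
outer loop
vertex -0.408 3.655 0.67
vertex 1.574 4.344 2.31
vertex 1.195 4.986 0.837
endloop
endfacet
facet normal 0.767 0.637 0.080
outer loop
vertex 1.195 4.986 0.837
vertex 2.168 3.685 1.87
vertex 1.789 4.326 0.397
endloop
endfacet
facet normal 0.767 0.637 0.080
outer loop
vertex 1.574 4.344 2.31
vertex 2.168 3.685 1.87
vertex 1.195 4.986 0.837
endloop
endfacet
facet normal -0.805 0.043 -0.592
outer loop
vertex -2.409 3.171 -1.833
vertex -2.869 3.213 -1.205
vertex -2.507 3.734 -1.659
endloop
endfacet
facet normal 0.570 0.332 -0.752
outer loop
vertex -2.409 3.171 -1.833
vertex -2.507 3.734 -1.659
vertex -0.791 3.084 -0.644
endloop
endfacet
facet normal 0.570 0.332 -0.752
outer loop
vertex -0.791 3.084 -0.644
vertex -2.507 3.734 -1.659
vertex -0.889 3.647 -0.47
endloop
endfacet
facet normal 0.805 -0.043 0.592
outer loop
vertex -0.791 3.084 -0.644
vertex -0.889 3.647 -0.47
vertex -1.251 3.127 -0.015
endloop
endfacet
facet normal -0.805 0.043 -0.592
outer loop
vertex -2.507 3.734 -1.659
vertex -2.869 3.213 -1.205
vertex -2.817 3.991 -1.219
endloop
endfacet
facet normal 0.287 0.901 -0.324
outer loop
vertex -2.507 3.734 -1.659
vertex -2.817 3.991 -1.219
vertex -0.889 3.647 -0.47
endloop
endfacet
facet normal 0.287 0.901 -0.325
outer loop
vertex -0.889 3.647 -0.47
vertex -2.817 3.991 -1.219
vertex -1.199 3.905 -0.029
endloop
endfacet
facet normal 0.805 -0.043 0.591
outer loop
vertex -0.889 3.647 -0.47
vertex -1.199 3.905 -0.029
vertex -1.251 3.127 -0.015
endloop
endfacet
facet normal -0.805 0.043 -0.592
outer loop
vertex -2.817 3.991 -1.219
vertex -2.869 3.213 -1.205
vertex -3.157 3.794 -0.771
endloop
endfacet
facet normal -0.164 0.943 0.290
outer loop
vertex -2.817 3.991 -1.219
vertex -3.157 3.794 -0.771
vertex -1.199 3.905 -0.029
endloop
endfacet
facet normal -0.164 0.942 0.292
outer loop
vertex -1.199 3.905 -0.029
vertex -3.157 3.794 -0.771
vertex -1.539 3.707 0.419
endloop
endfacet
facet normal 0.805 -0.043 0.592
outer loop
vertex -1.199 3.905 -0.029
vertex -1.539 3.707 0.419
vertex -1.251 3.127 -0.015
endloop
endfacet
facet normal -0.805 0.043 -0.592
outer loop
vertex -3.157 3.794 -0.771
vertex -2.869 3.213 -1.205
vertex -3.329 3.256 -0.576
endloop
endfacet
facet normal -0.519 0.433 0.737
outer loop
vertex -3.157 3.794 -0.771
vertex -3.329 3.256 -0.576
vertex -1.539 3.707 0.419
endloop
endfacet
facet normal -0.519 0.432 0.738
outer loop
vertex -1.539 3.707 0.419
vertex -3.329 3.256 -0.576
vertex -1.711 3.169 0.613
endloop
endfacet
facet normal 0.805 -0.044 0.592
outer loop
vertex -1.539 3.707 0.419
vertex -1.711 3.169 0.613
vertex -1.251 3.127 -0.015
endloop
endfacet
facet normal -0.805 0.043 -0.592
outer loop
vertex -3.329 3.256 -0.576
vertex -2.869 3.213 -1.205
vertex -3.231 2.693 -0.75
endloop
endfacet
facet normal -0.570 -0.332 0.752
outer loop
vertex -3.329 3.256 -0.576
vertex -3.231 2.693 -0.75
vertex -1.711 3.169 0.613
endloop
endfacet
facet normal -0.570 -0.332 0.752
outer loop
vertex -1.711 3.169 0.613
vertex -3.231 2.693 -0.75
vertex -1.613 2.606 0.439
endloop
endfacet
facet normal 0.805 -0.043 0.592
outer loop
vertex -1.711 3.169 0.613
vertex -1.613 2.606 0.439
vertex -1.251 3.127 -0.015
endloop
endfacet
facet normal -0.805 0.043 -0.591
outer loop
vertex -3.231 2.693 -0.75
vertex -2.869 3.213 -1.205
vertex -2.921 2.435 -1.191
endloop
endfacet
facet normal -0.287 -0.901 0.325
outer loop
vertex -3.231 2.693 -0.75
vertex -2.921 2.435 -1.191
vertex -1.613 2.606 0.439
endloop
endfacet
facet normal -0.287 -0.901 0.325
outer loop
vertex -1.613 2.606 0.439
vertex -2.921 2.435 -1.191
vertex -1.303 2.349 -0.001
endloop
endfacet
facet normal 0.805 -0.043 0.592
outer loop
vertex -1.613 2.606 0.439
vertex -1.303 2.349 -0.001
vertex -1.251 3.127 -0.015
endloop
endfacet
facet normal -0.805 0.043 -0.592
outer loop
vertex -2.921 2.435 -1.191
vertex -2.869 3.213 -1.205
vertex -2.581 2.633 -1.639
endloop
endfacet
facet normal 0.164 -0.942 -0.292
outer loop
vertex -2.921 2.435 -1.191
vertex -2.581 2.633 -1.639
vertex -1.303 2.349 -0.001
endloop
endfacet
facet normal 0.163 -0.943 -0.291
outer loop
vertex -1.303 2.349 -0.001
vertex -2.581 2.633 -1.639
vertex -0.963 2.546 -0.449
endloop
endfacet
facet normal 0.805 -0.043 0.592
outer loop
vertex -1.303 2.349 -0.001
vertex -0.963 2.546 -0.449
vertex -1.251 3.127 -0.015
endloop
endfacet
facet normal -0.805 0.044 -0.592
outer loop
vertex -2.581 2.633 -1.639
vertex -2.869 3.213 -1.205
vertex -2.409 3.171 -1.833
endloop
endfacet
facet normal 0.519 -0.432 -0.737
outer loop
vertex -2.581 2.633 -1.639
vertex -2.409 3.171 -1.833
vertex -0.963 2.546 -0.449
endloop
endfacet
facet normal 0.519 -0.433 -0.737
outer loop
vertex -0.963 2.546 -0.449
vertex -2.409 3.171 -1.833
vertex -0.791 3.084 -0.644
endloop
endfacet
facet normal 0.805 -0.043 0.592
outer loop
vertex -0.963 2.546 -0.449
vertex -0.791 3.084 -0.644
vertex -1.251 3.127 -0.015
endloop
endfacet

endsolid


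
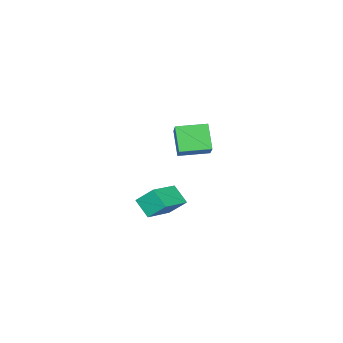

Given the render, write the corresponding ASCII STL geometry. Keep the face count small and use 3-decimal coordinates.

solid 
facet normal -0.983 -0.073 -0.168
outer loop
vertex 2.311 -0.668 -1.902
vertex 2.049 0.448 -0.858
vertex 2.417 0.354 -2.967
endloop
endfacet
facet normal 0.169 -0.720 -0.674
outer loop
vertex 4.551 0.512 -2.602
vertex 2.311 -0.668 -1.902
vertex 2.417 0.354 -2.967
endloop
endfacet
facet normal -0.983 -0.072 -0.168
outer loop
vertex 2.417 0.354 -2.967
vertex 2.049 0.448 -0.858
vertex 2.156 1.47 -1.923
endloop
endfacet
facet normal 0.072 0.690 -0.720
outer loop
vertex 2.156 1.47 -1.923
vertex 4.551 0.512 -2.602
vertex 2.417 0.354 -2.967
endloop
endfacet
facet normal -0.072 -0.690 0.720
outer loop
vertex 2.311 -0.668 -1.902
vertex 4.183 0.606 -0.493
vertex 2.049 0.448 -0.858
endloop
endfacet
facet normal 0.169 -0.720 -0.674
outer loop
vertex 4.444 -0.51 -1.537
vertex 2.311 -0.668 -1.902
vertex 4.551 0.512 -2.602
endloop
endfacet
facet normal -0.072 -0.690 0.720
outer loop
vertex 4.444 -0.51 -1.537
vertex 4.183 0.606 -0.493
vertex 2.311 -0.668 -1.902
endloop
endfacet
facet normal -0.168 0.720 0.674
outer loop
vertex 2.049 0.448 -0.858
vertex 4.183 0.606 -0.493
vertex 2.156 1.47 -1.923
endloop
endfacet
facet normal 0.072 0.690 -0.720
outer loop
vertex 4.289 1.628 -1.558
vertex 4.551 0.512 -2.602
vertex 2.156 1.47 -1.923
endloop
endfacet
facet normal -0.169 0.720 0.674
outer loop
vertex 2.156 1.47 -1.923
vertex 4.183 0.606 -0.493
vertex 4.289 1.628 -1.558
endloop
endfacet
facet normal 0.983 0.073 0.169
outer loop
vertex 4.289 1.628 -1.558
vertex 4.444 -0.51 -1.537
vertex 4.551 0.512 -2.602
endloop
endfacet
facet normal 0.983 0.073 0.168
outer loop
vertex 4.183 0.606 -0.493
vertex 4.444 -0.51 -1.537
vertex 4.289 1.628 -1.558
endloop
endfacet
facet normal -0.707 0.703 0.077
outer loop
vertex -5.555 -3.163 0.901
vertex -4.387 -2.091 1.834
vertex -4.909 -2.32 -0.876
endloop
endfacet
facet normal -0.635 -0.583 -0.507
outer loop
vertex -3.453 -3.769 -1.034
vertex -5.555 -3.163 0.901
vertex -4.909 -2.32 -0.876
endloop
endfacet
facet normal -0.707 0.703 0.077
outer loop
vertex -4.909 -2.32 -0.876
vertex -4.387 -2.091 1.834
vertex -3.741 -1.248 0.058
endloop
endfacet
facet normal 0.312 0.407 -0.858
outer loop
vertex -3.741 -1.248 0.058
vertex -3.453 -3.769 -1.034
vertex -4.909 -2.32 -0.876
endloop
endfacet
facet normal -0.312 -0.407 0.858
outer loop
vertex -5.555 -3.163 0.901
vertex -2.931 -3.54 1.676
vertex -4.387 -2.091 1.834
endloop
endfacet
facet normal -0.635 -0.582 -0.507
outer loop
vertex -4.099 -4.612 0.742
vertex -5.555 -3.163 0.901
vertex -3.453 -3.769 -1.034
endloop
endfacet
facet normal -0.312 -0.408 0.858
outer loop
vertex -4.099 -4.612 0.742
vertex -2.931 -3.54 1.676
vertex -5.555 -3.163 0.901
endloop
endfacet
facet normal 0.635 0.583 0.507
outer loop
vertex -4.387 -2.091 1.834
vertex -2.931 -3.54 1.676
vertex -3.741 -1.248 0.058
endloop
endfacet
facet normal 0.312 0.407 -0.858
outer loop
vertex -2.285 -2.697 -0.101
vertex -3.453 -3.769 -1.034
vertex -3.741 -1.248 0.058
endloop
endfacet
facet normal 0.635 0.583 0.507
outer loop
vertex -3.741 -1.248 0.058
vertex -2.931 -3.54 1.676
vertex -2.285 -2.697 -0.101
endloop
endfacet
facet normal 0.707 -0.703 -0.077
outer loop
vertex -2.285 -2.697 -0.101
vertex -4.099 -4.612 0.742
vertex -3.453 -3.769 -1.034
endloop
endfacet
facet normal 0.707 -0.703 -0.077
outer loop
vertex -2.931 -3.54 1.676
vertex -4.099 -4.612 0.742
vertex -2.285 -2.697 -0.101
endloop
endfacet

endsolid


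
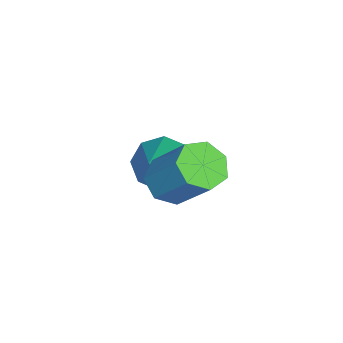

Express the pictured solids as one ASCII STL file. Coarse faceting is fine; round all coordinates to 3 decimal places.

solid 
facet normal -0.297 -0.567 -0.768
outer loop
vertex 0.658 -1.504 0.492
vertex -0.082 -1.299 0.627
vertex 0.443 -0.951 0.167
endloop
endfacet
facet normal 0.900 0.101 -0.424
outer loop
vertex 0.658 -1.504 0.492
vertex 0.443 -0.951 0.167
vertex 1.203 -0.467 1.898
endloop
endfacet
facet normal 0.900 0.101 -0.424
outer loop
vertex 1.203 -0.467 1.898
vertex 0.443 -0.951 0.167
vertex 0.988 0.086 1.573
endloop
endfacet
facet normal 0.298 0.567 0.768
outer loop
vertex 1.203 -0.467 1.898
vertex 0.988 0.086 1.573
vertex 0.462 -0.261 2.033
endloop
endfacet
facet normal -0.297 -0.567 -0.768
outer loop
vertex 0.443 -0.951 0.167
vertex -0.082 -1.299 0.627
vertex -0.168 -0.659 0.188
endloop
endfacet
facet normal 0.314 0.702 -0.639
outer loop
vertex 0.443 -0.951 0.167
vertex -0.168 -0.659 0.188
vertex 0.988 0.086 1.573
endloop
endfacet
facet normal 0.314 0.702 -0.639
outer loop
vertex 0.988 0.086 1.573
vertex -0.168 -0.659 0.188
vertex 0.377 0.378 1.594
endloop
endfacet
facet normal 0.297 0.567 0.768
outer loop
vertex 0.988 0.086 1.573
vertex 0.377 0.378 1.594
vertex 0.462 -0.261 2.033
endloop
endfacet
facet normal -0.298 -0.567 -0.768
outer loop
vertex -0.168 -0.659 0.188
vertex -0.082 -1.299 0.627
vertex -0.714 -0.849 0.54
endloop
endfacet
facet normal -0.510 0.775 -0.374
outer loop
vertex -0.168 -0.659 0.188
vertex -0.714 -0.849 0.54
vertex 0.377 0.378 1.594
endloop
endfacet
facet normal -0.510 0.775 -0.374
outer loop
vertex 0.377 0.378 1.594
vertex -0.714 -0.849 0.54
vertex -0.169 0.188 1.946
endloop
endfacet
facet normal 0.298 0.567 0.768
outer loop
vertex 0.377 0.378 1.594
vertex -0.169 0.188 1.946
vertex 0.462 -0.261 2.033
endloop
endfacet
facet normal -0.298 -0.567 -0.768
outer loop
vertex -0.714 -0.849 0.54
vertex -0.082 -1.299 0.627
vertex -0.785 -1.377 0.957
endloop
endfacet
facet normal -0.949 0.264 0.173
outer loop
vertex -0.714 -0.849 0.54
vertex -0.785 -1.377 0.957
vertex -0.169 0.188 1.946
endloop
endfacet
facet normal -0.949 0.264 0.173
outer loop
vertex -0.169 0.188 1.946
vertex -0.785 -1.377 0.957
vertex -0.24 -0.34 2.363
endloop
endfacet
facet normal 0.297 0.567 0.768
outer loop
vertex -0.169 0.188 1.946
vertex -0.24 -0.34 2.363
vertex 0.462 -0.261 2.033
endloop
endfacet
facet normal -0.297 -0.568 -0.768
outer loop
vertex -0.785 -1.377 0.957
vertex -0.082 -1.299 0.627
vertex -0.326 -1.846 1.126
endloop
endfacet
facet normal -0.673 -0.446 0.590
outer loop
vertex -0.785 -1.377 0.957
vertex -0.326 -1.846 1.126
vertex -0.24 -0.34 2.363
endloop
endfacet
facet normal -0.674 -0.446 0.589
outer loop
vertex -0.24 -0.34 2.363
vertex -0.326 -1.846 1.126
vertex 0.218 -0.809 2.532
endloop
endfacet
facet normal 0.297 0.567 0.768
outer loop
vertex -0.24 -0.34 2.363
vertex 0.218 -0.809 2.532
vertex 0.462 -0.261 2.033
endloop
endfacet
facet normal -0.298 -0.567 -0.768
outer loop
vertex -0.326 -1.846 1.126
vertex -0.082 -1.299 0.627
vertex 0.315 -1.903 0.919
endloop
endfacet
facet normal 0.109 -0.820 0.562
outer loop
vertex -0.326 -1.846 1.126
vertex 0.315 -1.903 0.919
vertex 0.218 -0.809 2.532
endloop
endfacet
facet normal 0.109 -0.820 0.562
outer loop
vertex 0.218 -0.809 2.532
vertex 0.315 -1.903 0.919
vertex 0.86 -0.866 2.325
endloop
endfacet
facet normal 0.298 0.567 0.768
outer loop
vertex 0.218 -0.809 2.532
vertex 0.86 -0.866 2.325
vertex 0.462 -0.261 2.033
endloop
endfacet
facet normal -0.297 -0.567 -0.768
outer loop
vertex 0.315 -1.903 0.919
vertex -0.082 -1.299 0.627
vertex 0.658 -1.504 0.492
endloop
endfacet
facet normal 0.809 -0.577 0.111
outer loop
vertex 0.315 -1.903 0.919
vertex 0.658 -1.504 0.492
vertex 0.86 -0.866 2.325
endloop
endfacet
facet normal 0.809 -0.577 0.111
outer loop
vertex 0.86 -0.866 2.325
vertex 0.658 -1.504 0.492
vertex 1.203 -0.467 1.898
endloop
endfacet
facet normal 0.298 0.567 0.768
outer loop
vertex 0.86 -0.866 2.325
vertex 1.203 -0.467 1.898
vertex 0.462 -0.261 2.033
endloop
endfacet
facet normal -0.745 -0.032 -0.666
outer loop
vertex -2.089 -2.169 -1.905
vertex -2.688 -2.282 -1.229
vertex -2.333 -1.564 -1.661
endloop
endfacet
facet normal 0.813 0.468 -0.346
outer loop
vertex -2.089 -2.169 -1.905
vertex -2.333 -1.564 -1.661
vertex -1.212 -2.218 0.089
endloop
endfacet
facet normal -0.745 -0.032 -0.666
outer loop
vertex -2.333 -1.564 -1.661
vertex -2.688 -2.282 -1.229
vertex -2.785 -1.38 -1.164
endloop
endfacet
facet normal 0.432 0.900 0.060
outer loop
vertex -2.333 -1.564 -1.661
vertex -2.785 -1.38 -1.164
vertex -1.212 -2.218 0.089
endloop
endfacet
facet normal -0.746 -0.032 -0.666
outer loop
vertex -2.785 -1.38 -1.164
vertex -2.688 -2.282 -1.229
vertex -3.18 -1.724 -0.705
endloop
endfacet
facet normal -0.031 0.812 0.582
outer loop
vertex -2.785 -1.38 -1.164
vertex -3.18 -1.724 -0.705
vertex -1.212 -2.218 0.089
endloop
endfacet
facet normal -0.745 -0.032 -0.666
outer loop
vertex -3.18 -1.724 -0.705
vertex -2.688 -2.282 -1.229
vertex -3.287 -2.395 -0.553
endloop
endfacet
facet normal -0.306 0.256 0.917
outer loop
vertex -3.18 -1.724 -0.705
vertex -3.287 -2.395 -0.553
vertex -1.212 -2.218 0.089
endloop
endfacet
facet normal -0.745 -0.032 -0.666
outer loop
vertex -3.287 -2.395 -0.553
vertex -2.688 -2.282 -1.229
vertex -3.043 -3.0 -0.797
endloop
endfacet
facet normal -0.230 -0.442 0.867
outer loop
vertex -3.287 -2.395 -0.553
vertex -3.043 -3.0 -0.797
vertex -1.212 -2.218 0.089
endloop
endfacet
facet normal -0.745 -0.032 -0.666
outer loop
vertex -3.043 -3.0 -0.797
vertex -2.688 -2.282 -1.229
vertex -2.591 -3.184 -1.294
endloop
endfacet
facet normal 0.151 -0.875 0.461
outer loop
vertex -3.043 -3.0 -0.797
vertex -2.591 -3.184 -1.294
vertex -1.212 -2.218 0.089
endloop
endfacet
facet normal -0.746 -0.032 -0.666
outer loop
vertex -2.591 -3.184 -1.294
vertex -2.688 -2.282 -1.229
vertex -2.196 -2.84 -1.753
endloop
endfacet
facet normal 0.614 -0.787 -0.062
outer loop
vertex -2.591 -3.184 -1.294
vertex -2.196 -2.84 -1.753
vertex -1.212 -2.218 0.089
endloop
endfacet
facet normal -0.745 -0.032 -0.666
outer loop
vertex -2.196 -2.84 -1.753
vertex -2.688 -2.282 -1.229
vertex -2.089 -2.169 -1.905
endloop
endfacet
facet normal 0.888 -0.231 -0.396
outer loop
vertex -2.196 -2.84 -1.753
vertex -2.089 -2.169 -1.905
vertex -1.212 -2.218 0.089
endloop
endfacet

endsolid


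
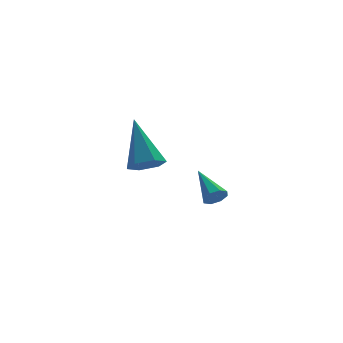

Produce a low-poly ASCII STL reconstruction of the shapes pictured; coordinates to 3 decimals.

solid 
facet normal 0.048 -0.880 -0.472
outer loop
vertex 3.59 2.768 -1.34
vertex 3.179 2.901 -1.63
vertex 3.694 2.954 -1.676
endloop
endfacet
facet normal 0.910 0.173 0.377
outer loop
vertex 3.59 2.768 -1.34
vertex 3.694 2.954 -1.676
vertex 3.101 4.319 -0.87
endloop
endfacet
facet normal 0.048 -0.880 -0.472
outer loop
vertex 3.694 2.954 -1.676
vertex 3.179 2.901 -1.63
vertex 3.497 3.109 -1.985
endloop
endfacet
facet normal 0.818 0.511 -0.265
outer loop
vertex 3.694 2.954 -1.676
vertex 3.497 3.109 -1.985
vertex 3.101 4.319 -0.87
endloop
endfacet
facet normal 0.049 -0.880 -0.472
outer loop
vertex 3.497 3.109 -1.985
vertex 3.179 2.901 -1.63
vertex 3.113 3.142 -2.086
endloop
endfacet
facet normal 0.237 0.699 -0.674
outer loop
vertex 3.497 3.109 -1.985
vertex 3.113 3.142 -2.086
vertex 3.101 4.319 -0.87
endloop
endfacet
facet normal 0.048 -0.880 -0.472
outer loop
vertex 3.113 3.142 -2.086
vertex 3.179 2.901 -1.63
vertex 2.768 3.034 -1.92
endloop
endfacet
facet normal -0.489 0.624 -0.609
outer loop
vertex 3.113 3.142 -2.086
vertex 2.768 3.034 -1.92
vertex 3.101 4.319 -0.87
endloop
endfacet
facet normal 0.048 -0.880 -0.472
outer loop
vertex 2.768 3.034 -1.92
vertex 3.179 2.901 -1.63
vertex 2.664 2.848 -1.584
endloop
endfacet
facet normal -0.938 0.331 -0.107
outer loop
vertex 2.768 3.034 -1.92
vertex 2.664 2.848 -1.584
vertex 3.101 4.319 -0.87
endloop
endfacet
facet normal 0.049 -0.881 -0.470
outer loop
vertex 2.664 2.848 -1.584
vertex 3.179 2.901 -1.63
vertex 2.861 2.694 -1.275
endloop
endfacet
facet normal -0.845 -0.008 0.535
outer loop
vertex 2.664 2.848 -1.584
vertex 2.861 2.694 -1.275
vertex 3.101 4.319 -0.87
endloop
endfacet
facet normal 0.046 -0.880 -0.472
outer loop
vertex 2.861 2.694 -1.275
vertex 3.179 2.901 -1.63
vertex 3.245 2.66 -1.174
endloop
endfacet
facet normal -0.266 -0.196 0.944
outer loop
vertex 2.861 2.694 -1.275
vertex 3.245 2.66 -1.174
vertex 3.101 4.319 -0.87
endloop
endfacet
facet normal 0.048 -0.880 -0.472
outer loop
vertex 3.245 2.66 -1.174
vertex 3.179 2.901 -1.63
vertex 3.59 2.768 -1.34
endloop
endfacet
facet normal 0.461 -0.121 0.879
outer loop
vertex 3.245 2.66 -1.174
vertex 3.59 2.768 -1.34
vertex 3.101 4.319 -0.87
endloop
endfacet
facet normal -0.048 -0.663 -0.747
outer loop
vertex -0.22 -0.607 2.423
vertex -0.851 -0.38 2.262
vertex -0.296 -0.092 1.971
endloop
endfacet
facet normal 0.968 0.229 0.098
outer loop
vertex -0.22 -0.607 2.423
vertex -0.296 -0.092 1.971
vertex -0.749 1.02 3.838
endloop
endfacet
facet normal -0.047 -0.664 -0.747
outer loop
vertex -0.296 -0.092 1.971
vertex -0.851 -0.38 2.262
vertex -0.927 0.135 1.809
endloop
endfacet
facet normal 0.399 0.827 -0.396
outer loop
vertex -0.296 -0.092 1.971
vertex -0.927 0.135 1.809
vertex -0.749 1.02 3.838
endloop
endfacet
facet normal -0.049 -0.664 -0.746
outer loop
vertex -0.927 0.135 1.809
vertex -0.851 -0.38 2.262
vertex -1.482 -0.152 2.101
endloop
endfacet
facet normal -0.556 0.779 -0.291
outer loop
vertex -0.927 0.135 1.809
vertex -1.482 -0.152 2.101
vertex -0.749 1.02 3.838
endloop
endfacet
facet normal -0.049 -0.664 -0.746
outer loop
vertex -1.482 -0.152 2.101
vertex -0.851 -0.38 2.262
vertex -1.406 -0.667 2.554
endloop
endfacet
facet normal -0.942 0.132 0.308
outer loop
vertex -1.482 -0.152 2.101
vertex -1.406 -0.667 2.554
vertex -0.749 1.02 3.838
endloop
endfacet
facet normal -0.049 -0.664 -0.746
outer loop
vertex -1.406 -0.667 2.554
vertex -0.851 -0.38 2.262
vertex -0.775 -0.895 2.715
endloop
endfacet
facet normal -0.373 -0.466 0.803
outer loop
vertex -1.406 -0.667 2.554
vertex -0.775 -0.895 2.715
vertex -0.749 1.02 3.838
endloop
endfacet
facet normal -0.048 -0.664 -0.746
outer loop
vertex -0.775 -0.895 2.715
vertex -0.851 -0.38 2.262
vertex -0.22 -0.607 2.423
endloop
endfacet
facet normal 0.583 -0.417 0.697
outer loop
vertex -0.775 -0.895 2.715
vertex -0.22 -0.607 2.423
vertex -0.749 1.02 3.838
endloop
endfacet

endsolid
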